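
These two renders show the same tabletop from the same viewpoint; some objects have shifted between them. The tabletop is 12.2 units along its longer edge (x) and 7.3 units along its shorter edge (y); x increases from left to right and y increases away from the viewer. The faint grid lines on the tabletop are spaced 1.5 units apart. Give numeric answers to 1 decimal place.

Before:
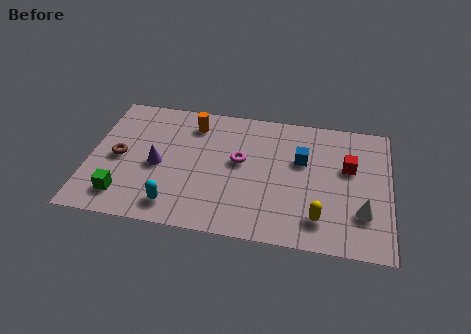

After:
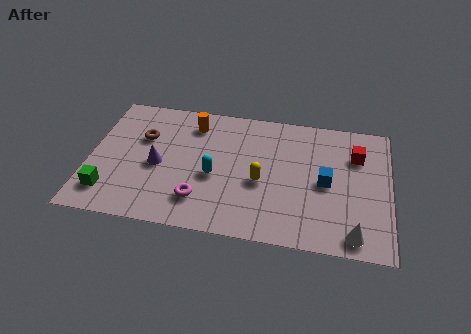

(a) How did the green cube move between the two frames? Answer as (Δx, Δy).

(-0.6, 0.1)

From the two frames, the green cube sits at roughly (1.5, 1.4) before and (0.9, 1.5) after.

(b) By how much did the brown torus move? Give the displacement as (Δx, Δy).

(0.9, 1.3)

The brown torus started near (1.2, 3.5) and ended near (2.1, 4.8).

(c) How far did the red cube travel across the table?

0.8

From (10.5, 4.5) to (10.8, 5.2), the red cube covered √(0.3² + 0.7²) ≈ 0.8 units.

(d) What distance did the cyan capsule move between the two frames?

2.4

The cyan capsule moved from about (3.6, 1.2) to (5.1, 3.1), a distance of √(1.5² + 1.9²) ≈ 2.4.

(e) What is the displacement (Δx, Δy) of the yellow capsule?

(-2.4, 1.6)

The yellow capsule was at about (9.4, 1.5) and moved to about (7.0, 3.1).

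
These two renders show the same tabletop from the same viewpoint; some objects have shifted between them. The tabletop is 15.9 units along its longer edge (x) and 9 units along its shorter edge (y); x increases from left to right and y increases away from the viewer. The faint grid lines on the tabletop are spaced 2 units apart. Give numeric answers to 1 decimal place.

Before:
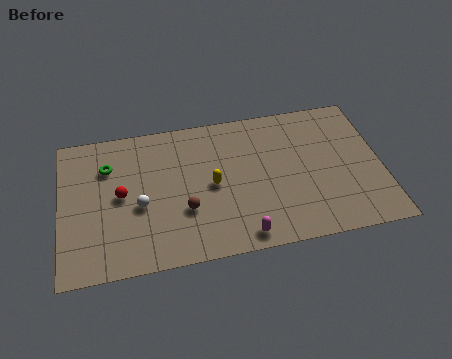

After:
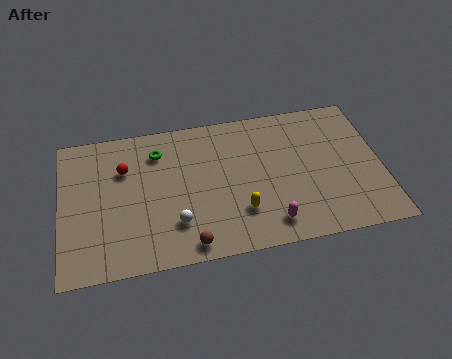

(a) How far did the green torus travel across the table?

2.5

The green torus was near (2.4, 6.5) before and (4.9, 7.0) after, so it travelled √(2.5² + 0.5²) ≈ 2.5 units.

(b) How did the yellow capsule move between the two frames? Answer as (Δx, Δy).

(1.3, -1.9)

The yellow capsule started near (7.5, 4.4) and ended near (8.8, 2.5).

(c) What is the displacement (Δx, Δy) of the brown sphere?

(0.1, -2.1)

The brown sphere started near (6.1, 3.1) and ended near (6.2, 1.0).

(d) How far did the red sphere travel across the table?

1.6

The red sphere was near (3.0, 4.6) before and (3.2, 6.2) after, so it travelled √(0.2² + 1.6²) ≈ 1.6 units.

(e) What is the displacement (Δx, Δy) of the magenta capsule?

(1.4, 0.5)

The magenta capsule started near (8.8, 1.0) and ended near (10.2, 1.5).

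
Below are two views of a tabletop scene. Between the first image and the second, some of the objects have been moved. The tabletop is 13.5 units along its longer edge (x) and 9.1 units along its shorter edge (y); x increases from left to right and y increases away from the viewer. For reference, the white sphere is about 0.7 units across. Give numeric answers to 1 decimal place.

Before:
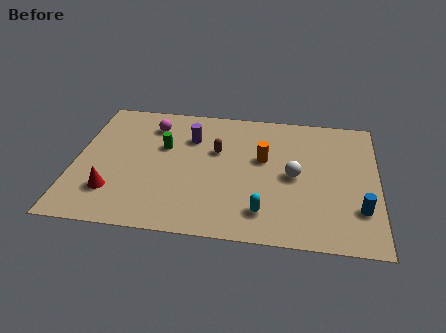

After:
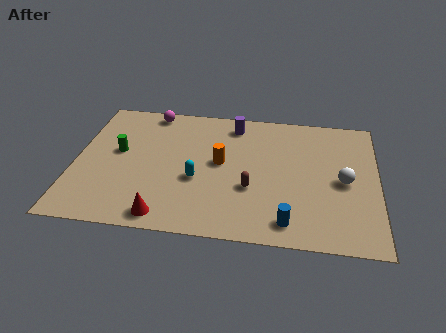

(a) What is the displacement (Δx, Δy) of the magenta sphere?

(-0.1, 1.0)

From the two frames, the magenta sphere sits at roughly (3.3, 7.2) before and (3.2, 8.2) after.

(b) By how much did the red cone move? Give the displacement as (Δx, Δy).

(2.4, -1.3)

The red cone started near (1.8, 2.3) and ended near (4.2, 1.0).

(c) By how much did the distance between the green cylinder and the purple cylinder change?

+4.3

They were about 1.4 units apart before and 5.7 after — 4.3 units further apart.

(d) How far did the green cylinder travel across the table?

2.1

The green cylinder moved from about (3.9, 5.7) to (1.9, 5.1), a distance of √(2.0² + 0.6²) ≈ 2.1.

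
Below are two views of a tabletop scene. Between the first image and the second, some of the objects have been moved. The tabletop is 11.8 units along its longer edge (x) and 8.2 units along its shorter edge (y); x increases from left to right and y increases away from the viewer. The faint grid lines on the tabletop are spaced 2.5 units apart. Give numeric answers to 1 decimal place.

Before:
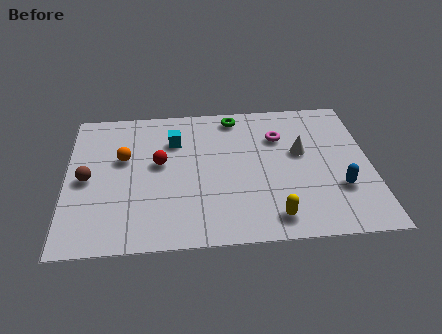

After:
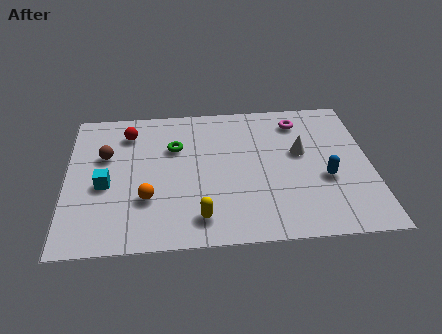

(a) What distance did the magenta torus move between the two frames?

1.2

The magenta torus moved from about (8.3, 5.8) to (9.1, 6.7), a distance of √(0.8² + 0.9²) ≈ 1.2.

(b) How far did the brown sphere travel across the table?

1.5

The brown sphere moved from about (0.8, 3.9) to (1.5, 5.2), a distance of √(0.7² + 1.3²) ≈ 1.5.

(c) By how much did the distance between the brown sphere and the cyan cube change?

-2.2

The distance was about 3.9 in the first image and 1.7 in the second, so they moved 2.2 units closer together.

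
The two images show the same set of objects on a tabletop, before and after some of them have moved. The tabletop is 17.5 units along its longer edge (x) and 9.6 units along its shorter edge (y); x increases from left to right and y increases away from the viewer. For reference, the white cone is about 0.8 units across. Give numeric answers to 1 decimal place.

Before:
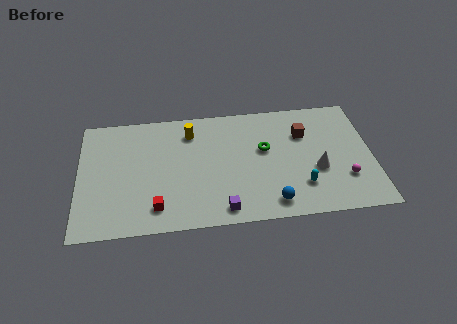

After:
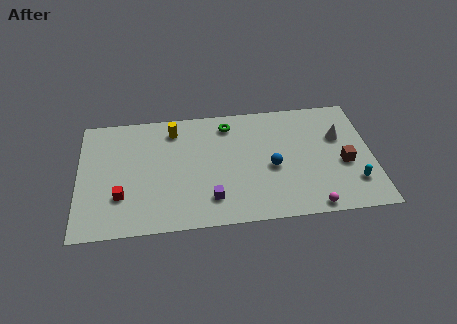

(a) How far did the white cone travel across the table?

2.9

The white cone was near (14.2, 3.7) before and (15.6, 6.2) after, so it travelled √(1.4² + 2.5²) ≈ 2.9 units.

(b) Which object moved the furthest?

the brown cube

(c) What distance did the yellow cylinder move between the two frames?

1.0

From (6.7, 7.6) to (5.7, 7.9), the yellow cylinder covered √(1.0² + 0.3²) ≈ 1.0 units.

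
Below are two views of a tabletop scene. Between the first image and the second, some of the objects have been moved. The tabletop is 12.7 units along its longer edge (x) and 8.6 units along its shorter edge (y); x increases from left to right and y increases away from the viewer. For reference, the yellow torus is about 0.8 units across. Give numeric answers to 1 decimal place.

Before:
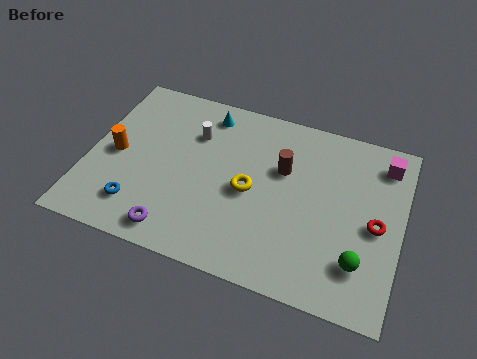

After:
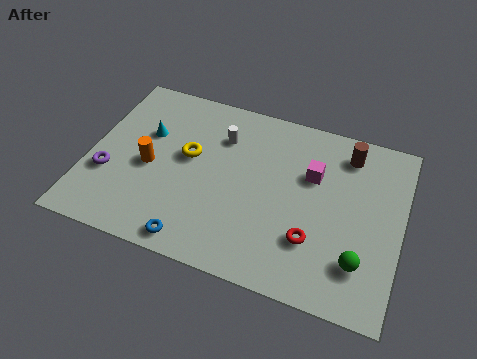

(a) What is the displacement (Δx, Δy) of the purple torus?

(-3.0, 1.9)

The purple torus started near (3.9, 1.1) and ended near (0.9, 3.0).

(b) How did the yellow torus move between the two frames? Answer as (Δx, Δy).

(-2.6, 0.9)

The yellow torus started near (6.6, 4.0) and ended near (4.0, 4.9).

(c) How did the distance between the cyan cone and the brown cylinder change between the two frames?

+4.5

They were about 3.8 units apart before and 8.3 after — 4.5 units further apart.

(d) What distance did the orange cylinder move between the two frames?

1.4

From (1.1, 4.1) to (2.5, 3.9), the orange cylinder covered √(1.4² + 0.2²) ≈ 1.4 units.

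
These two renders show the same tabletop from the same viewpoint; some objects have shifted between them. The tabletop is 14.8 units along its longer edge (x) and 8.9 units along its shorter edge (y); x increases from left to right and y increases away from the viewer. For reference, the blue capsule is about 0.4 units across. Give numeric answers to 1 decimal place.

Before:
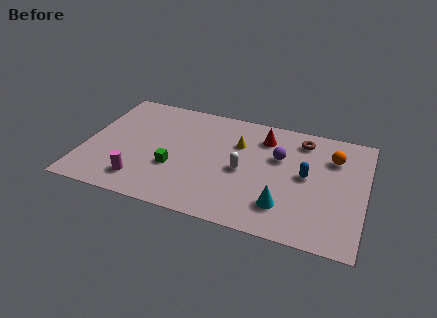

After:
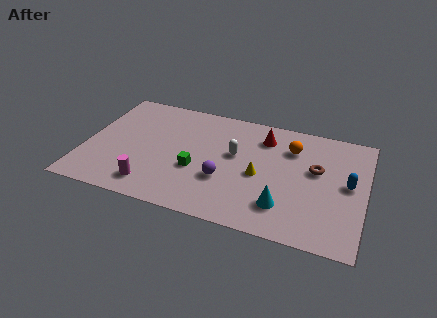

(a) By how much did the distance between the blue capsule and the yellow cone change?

+0.7

They were about 4.0 units apart before and 4.7 after — 0.7 units further apart.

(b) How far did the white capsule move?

1.2

From (8.4, 4.1) to (7.9, 5.2), the white capsule covered √(0.5² + 1.1²) ≈ 1.2 units.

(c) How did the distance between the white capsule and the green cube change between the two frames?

-1.1

Before: roughly 3.7 units apart; after: 2.6. That's 1.1 units closer together.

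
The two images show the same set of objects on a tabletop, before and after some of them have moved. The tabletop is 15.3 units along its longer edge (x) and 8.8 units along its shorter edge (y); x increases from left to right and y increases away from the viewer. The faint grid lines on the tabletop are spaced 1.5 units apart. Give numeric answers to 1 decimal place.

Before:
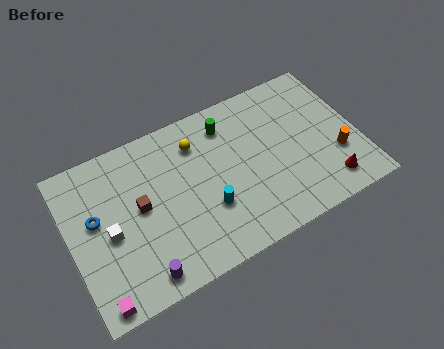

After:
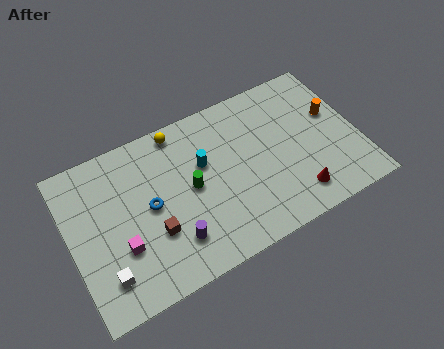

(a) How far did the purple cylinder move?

2.1

The purple cylinder moved from about (3.3, 1.1) to (5.1, 2.1), a distance of √(1.8² + 1.0²) ≈ 2.1.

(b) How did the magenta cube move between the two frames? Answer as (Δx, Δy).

(1.5, 2.2)

The magenta cube was at about (1.0, 0.8) and moved to about (2.5, 3.0).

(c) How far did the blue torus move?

2.9

The blue torus was near (1.4, 5.1) before and (4.2, 4.5) after, so it travelled √(2.8² + 0.6²) ≈ 2.9 units.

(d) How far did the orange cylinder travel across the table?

2.4

From (14.0, 2.9) to (14.2, 5.3), the orange cylinder covered √(0.2² + 2.4²) ≈ 2.4 units.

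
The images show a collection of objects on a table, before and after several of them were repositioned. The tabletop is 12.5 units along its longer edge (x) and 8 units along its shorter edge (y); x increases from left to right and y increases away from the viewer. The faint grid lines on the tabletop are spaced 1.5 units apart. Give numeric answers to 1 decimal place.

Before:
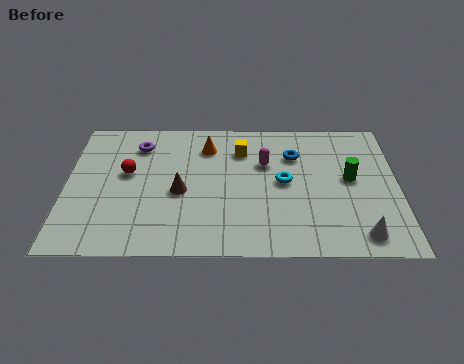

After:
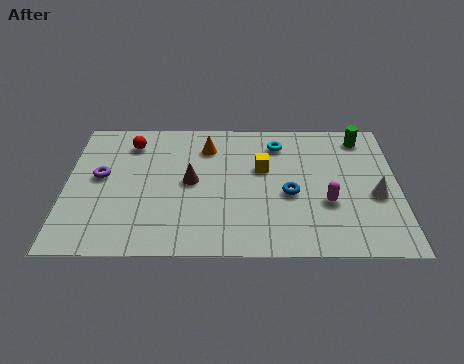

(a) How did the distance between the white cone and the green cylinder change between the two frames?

+0.3

The distance was about 3.2 in the first image and 3.5 in the second, so they moved 0.3 units further apart.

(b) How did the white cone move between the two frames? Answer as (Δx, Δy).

(0.6, 2.2)

From the two frames, the white cone sits at roughly (11.0, 1.1) before and (11.6, 3.3) after.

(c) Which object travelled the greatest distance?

the magenta capsule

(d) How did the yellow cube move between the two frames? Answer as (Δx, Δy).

(0.8, -1.1)

The yellow cube was at about (6.6, 6.0) and moved to about (7.4, 4.9).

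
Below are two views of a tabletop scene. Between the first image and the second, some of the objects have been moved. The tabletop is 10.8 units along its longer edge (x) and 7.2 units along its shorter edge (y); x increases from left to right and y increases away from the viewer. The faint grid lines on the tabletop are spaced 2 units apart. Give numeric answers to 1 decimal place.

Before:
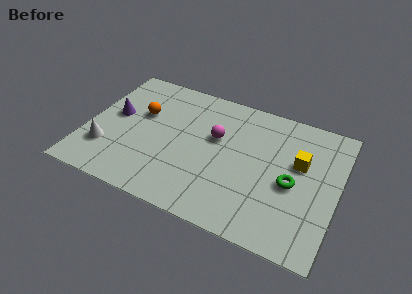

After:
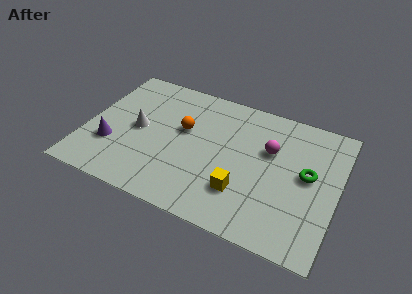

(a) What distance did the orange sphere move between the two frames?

1.9

The orange sphere was near (2.2, 4.5) before and (4.1, 4.3) after, so it travelled √(1.9² + 0.2²) ≈ 1.9 units.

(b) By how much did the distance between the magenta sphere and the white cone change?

+0.6

Before: roughly 5.1 units apart; after: 5.7. That's 0.6 units further apart.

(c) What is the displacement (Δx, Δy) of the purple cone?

(0.1, -1.7)

The purple cone started near (1.1, 4.0) and ended near (1.2, 2.3).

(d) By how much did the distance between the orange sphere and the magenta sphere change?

+0.4

They were about 3.3 units apart before and 3.7 after — 0.4 units further apart.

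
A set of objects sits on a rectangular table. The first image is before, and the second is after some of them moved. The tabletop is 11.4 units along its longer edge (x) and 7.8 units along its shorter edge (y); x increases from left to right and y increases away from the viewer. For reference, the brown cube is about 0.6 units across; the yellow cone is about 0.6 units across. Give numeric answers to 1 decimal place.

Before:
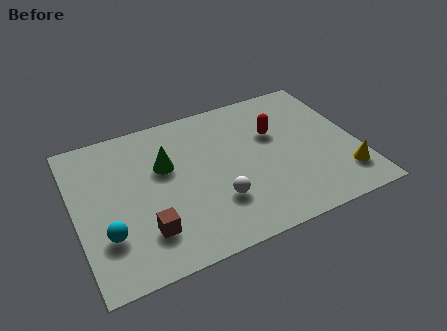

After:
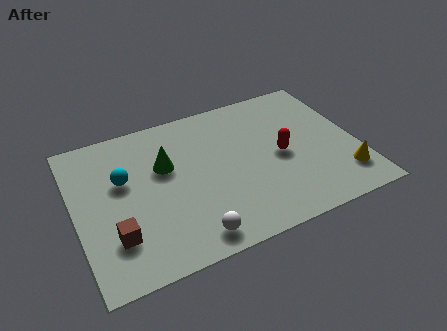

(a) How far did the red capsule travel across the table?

1.3

From (8.2, 5.0) to (8.3, 3.7), the red capsule covered √(0.1² + 1.3²) ≈ 1.3 units.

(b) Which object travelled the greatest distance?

the cyan sphere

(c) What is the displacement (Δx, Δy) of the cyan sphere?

(0.9, 2.5)

From the two frames, the cyan sphere sits at roughly (1.1, 2.3) before and (2.0, 4.8) after.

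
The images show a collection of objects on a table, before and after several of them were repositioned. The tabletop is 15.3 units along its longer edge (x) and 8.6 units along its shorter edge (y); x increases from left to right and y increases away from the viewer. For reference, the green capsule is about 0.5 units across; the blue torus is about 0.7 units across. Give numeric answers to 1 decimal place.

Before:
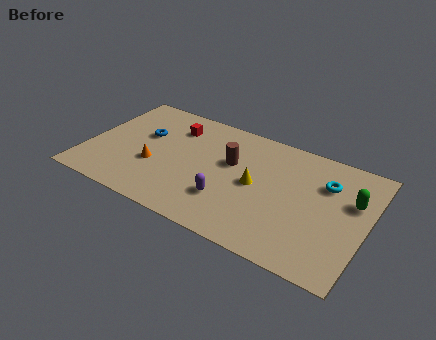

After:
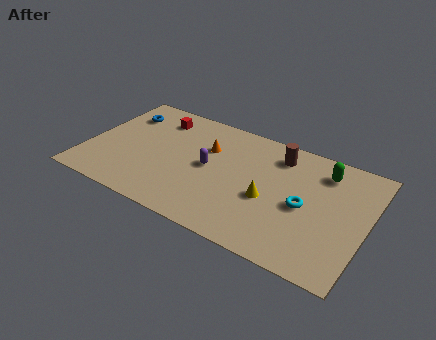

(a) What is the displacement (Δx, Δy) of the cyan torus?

(-0.9, -2.1)

The cyan torus started near (12.9, 6.1) and ended near (12.0, 4.0).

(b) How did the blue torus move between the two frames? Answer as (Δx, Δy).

(-1.4, 1.2)

The blue torus started near (2.9, 5.3) and ended near (1.5, 6.5).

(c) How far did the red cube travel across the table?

1.0

From (4.4, 6.6) to (3.4, 6.9), the red cube covered √(1.0² + 0.3²) ≈ 1.0 units.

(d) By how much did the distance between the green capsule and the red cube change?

-0.8

Before: roughly 10.1 units apart; after: 9.3. That's 0.8 units closer together.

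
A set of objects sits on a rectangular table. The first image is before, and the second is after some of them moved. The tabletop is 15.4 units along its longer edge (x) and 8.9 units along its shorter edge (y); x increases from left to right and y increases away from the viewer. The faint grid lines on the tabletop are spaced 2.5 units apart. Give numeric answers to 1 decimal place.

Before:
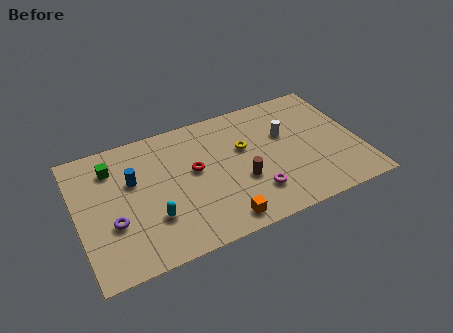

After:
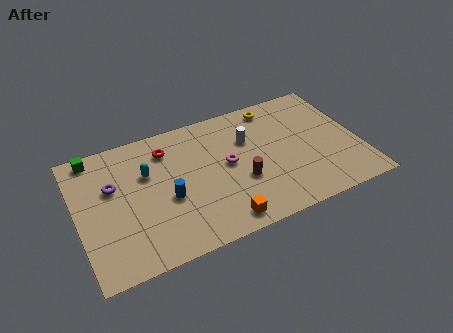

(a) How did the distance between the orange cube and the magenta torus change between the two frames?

+1.4

The distance was about 2.3 in the first image and 3.7 in the second, so they moved 1.4 units further apart.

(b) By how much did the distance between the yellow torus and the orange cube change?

+2.9

They were about 4.8 units apart before and 7.7 after — 2.9 units further apart.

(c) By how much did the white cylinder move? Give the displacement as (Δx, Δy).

(-2.0, 0.4)

The white cylinder was at about (11.5, 5.6) and moved to about (9.5, 6.0).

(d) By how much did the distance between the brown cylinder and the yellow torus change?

+2.9

They were about 2.2 units apart before and 5.1 after — 2.9 units further apart.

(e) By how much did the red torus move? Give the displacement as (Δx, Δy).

(-1.3, 2.0)

From the two frames, the red torus sits at roughly (6.4, 5.0) before and (5.1, 7.0) after.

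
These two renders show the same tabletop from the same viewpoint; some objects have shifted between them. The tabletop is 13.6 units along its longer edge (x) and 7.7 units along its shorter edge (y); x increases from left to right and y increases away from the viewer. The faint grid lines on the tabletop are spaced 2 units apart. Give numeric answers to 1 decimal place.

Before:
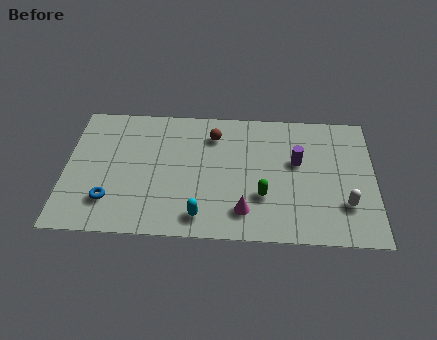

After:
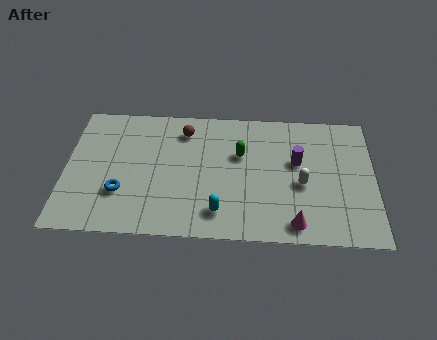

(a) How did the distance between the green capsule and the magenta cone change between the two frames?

+3.4

Before: roughly 1.2 units apart; after: 4.6. That's 3.4 units further apart.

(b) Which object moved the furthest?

the green capsule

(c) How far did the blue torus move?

0.7

From (2.0, 1.9) to (2.5, 2.4), the blue torus covered √(0.5² + 0.5²) ≈ 0.7 units.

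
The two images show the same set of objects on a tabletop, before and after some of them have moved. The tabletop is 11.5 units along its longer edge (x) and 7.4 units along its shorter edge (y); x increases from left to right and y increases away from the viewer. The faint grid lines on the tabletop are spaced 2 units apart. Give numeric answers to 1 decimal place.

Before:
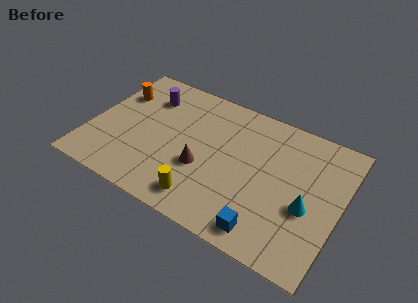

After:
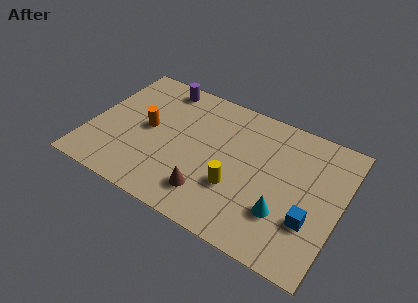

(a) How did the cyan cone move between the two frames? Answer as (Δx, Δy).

(-1.0, -0.8)

The cyan cone was at about (10.1, 3.0) and moved to about (9.1, 2.2).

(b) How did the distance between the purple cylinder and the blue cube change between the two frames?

+0.8

The distance was about 7.7 in the first image and 8.5 in the second, so they moved 0.8 units further apart.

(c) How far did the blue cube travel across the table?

2.3

From (8.5, 1.0) to (10.3, 2.4), the blue cube covered √(1.8² + 1.4²) ≈ 2.3 units.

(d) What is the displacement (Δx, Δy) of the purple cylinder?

(0.5, 0.9)

From the two frames, the purple cylinder sits at roughly (2.3, 5.6) before and (2.8, 6.5) after.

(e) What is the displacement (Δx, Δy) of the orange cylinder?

(1.7, -1.4)

The orange cylinder was at about (0.9, 5.2) and moved to about (2.6, 3.8).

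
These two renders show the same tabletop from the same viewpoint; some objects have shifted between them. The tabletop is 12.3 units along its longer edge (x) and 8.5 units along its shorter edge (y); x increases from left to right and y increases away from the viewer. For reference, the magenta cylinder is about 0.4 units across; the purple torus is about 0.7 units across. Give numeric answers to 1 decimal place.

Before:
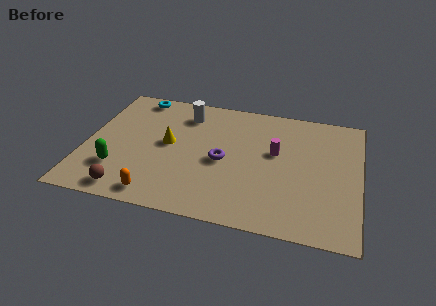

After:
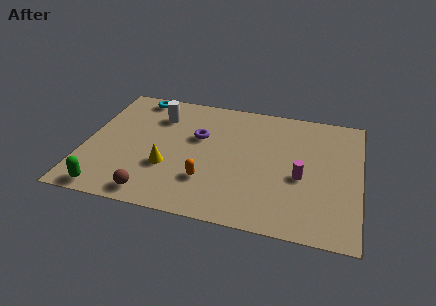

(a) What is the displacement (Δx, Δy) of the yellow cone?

(0.1, -1.6)

The yellow cone started near (3.7, 4.5) and ended near (3.8, 2.9).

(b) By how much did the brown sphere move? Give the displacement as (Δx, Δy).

(1.1, 0.0)

From the two frames, the brown sphere sits at roughly (2.2, 1.0) before and (3.3, 1.0) after.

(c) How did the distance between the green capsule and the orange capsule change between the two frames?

+2.3

They were about 2.3 units apart before and 4.6 after — 2.3 units further apart.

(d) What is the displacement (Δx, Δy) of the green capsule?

(-0.3, -1.5)

The green capsule started near (1.6, 2.3) and ended near (1.3, 0.8).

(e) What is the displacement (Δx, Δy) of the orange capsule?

(2.1, 1.4)

The orange capsule started near (3.5, 1.0) and ended near (5.6, 2.4).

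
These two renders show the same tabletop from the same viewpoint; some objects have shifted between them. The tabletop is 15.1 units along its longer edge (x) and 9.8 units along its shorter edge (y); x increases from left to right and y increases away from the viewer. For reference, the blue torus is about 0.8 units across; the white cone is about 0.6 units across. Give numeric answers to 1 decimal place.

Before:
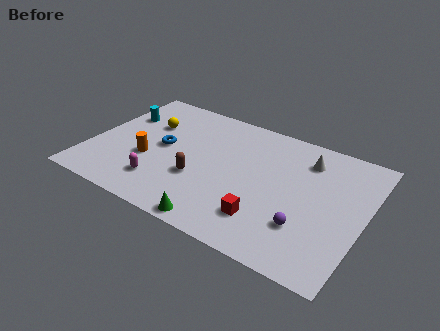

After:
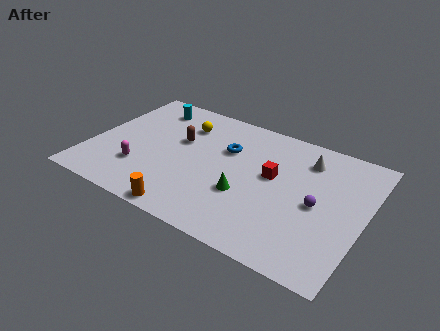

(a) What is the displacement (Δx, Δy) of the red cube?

(-0.1, 3.3)

The red cube was at about (10.1, 2.3) and moved to about (10.0, 5.6).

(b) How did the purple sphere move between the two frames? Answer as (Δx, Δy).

(0.4, 1.8)

The purple sphere started near (12.2, 2.8) and ended near (12.6, 4.6).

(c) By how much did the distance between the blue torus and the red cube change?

-4.0

The distance was about 6.8 in the first image and 2.8 in the second, so they moved 4.0 units closer together.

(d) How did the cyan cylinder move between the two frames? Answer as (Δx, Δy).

(1.4, 1.4)

From the two frames, the cyan cylinder sits at roughly (1.2, 6.7) before and (2.6, 8.1) after.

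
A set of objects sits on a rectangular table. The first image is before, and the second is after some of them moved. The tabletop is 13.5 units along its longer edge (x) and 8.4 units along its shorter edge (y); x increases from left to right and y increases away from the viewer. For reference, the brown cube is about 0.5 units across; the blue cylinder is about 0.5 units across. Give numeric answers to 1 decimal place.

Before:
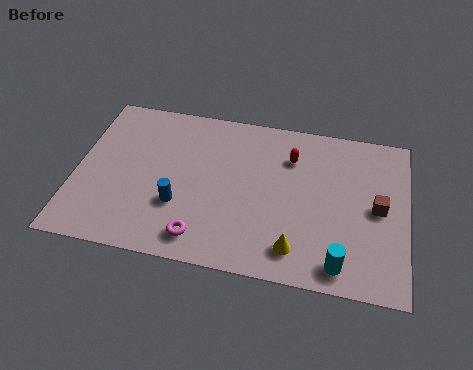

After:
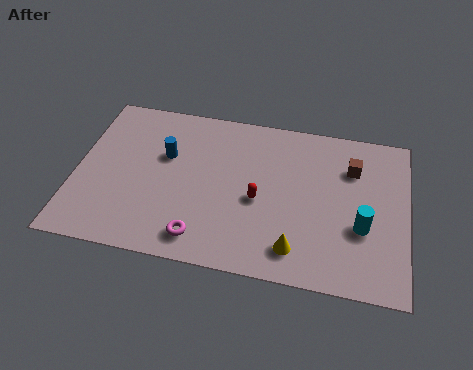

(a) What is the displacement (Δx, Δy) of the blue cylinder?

(-0.7, 2.5)

The blue cylinder was at about (4.3, 2.8) and moved to about (3.6, 5.3).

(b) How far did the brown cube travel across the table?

2.2

From (12.3, 4.2) to (11.2, 6.1), the brown cube covered √(1.1² + 1.9²) ≈ 2.2 units.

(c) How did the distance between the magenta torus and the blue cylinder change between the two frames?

+2.5

Before: roughly 1.8 units apart; after: 4.3. That's 2.5 units further apart.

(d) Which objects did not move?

the magenta torus and the yellow cone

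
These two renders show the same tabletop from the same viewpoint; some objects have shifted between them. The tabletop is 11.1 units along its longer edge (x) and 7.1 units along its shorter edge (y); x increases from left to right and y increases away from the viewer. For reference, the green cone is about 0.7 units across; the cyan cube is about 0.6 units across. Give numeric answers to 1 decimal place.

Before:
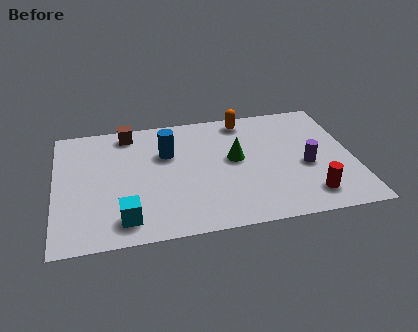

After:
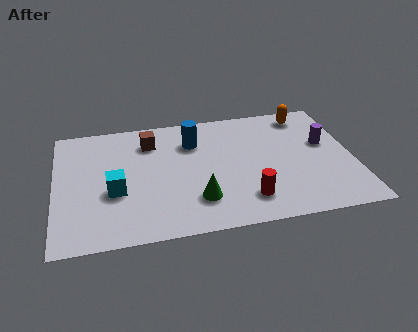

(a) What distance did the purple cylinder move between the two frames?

1.4

The purple cylinder was near (9.3, 3.0) before and (10.1, 4.2) after, so it travelled √(0.8² + 1.2²) ≈ 1.4 units.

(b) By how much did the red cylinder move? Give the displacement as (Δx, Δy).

(-2.3, 0.2)

The red cylinder started near (9.3, 1.3) and ended near (7.0, 1.5).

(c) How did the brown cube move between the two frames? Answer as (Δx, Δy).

(0.8, -0.7)

From the two frames, the brown cube sits at roughly (2.8, 6.2) before and (3.6, 5.5) after.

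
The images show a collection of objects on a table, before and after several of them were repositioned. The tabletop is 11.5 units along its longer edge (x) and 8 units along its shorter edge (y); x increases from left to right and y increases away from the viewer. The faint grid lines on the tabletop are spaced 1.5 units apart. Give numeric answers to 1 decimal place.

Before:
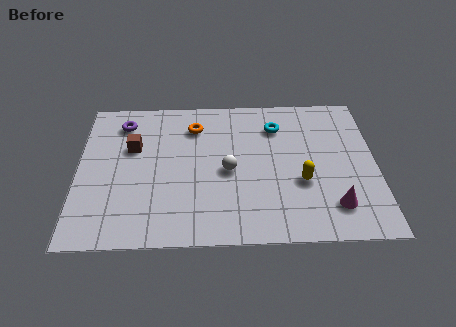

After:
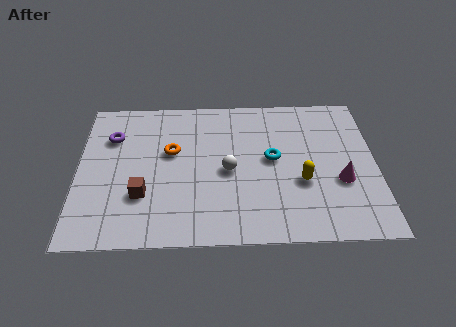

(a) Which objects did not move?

the yellow capsule and the white sphere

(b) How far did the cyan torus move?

1.8

From (7.7, 6.1) to (7.5, 4.3), the cyan torus covered √(0.2² + 1.8²) ≈ 1.8 units.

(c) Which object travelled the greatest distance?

the brown cube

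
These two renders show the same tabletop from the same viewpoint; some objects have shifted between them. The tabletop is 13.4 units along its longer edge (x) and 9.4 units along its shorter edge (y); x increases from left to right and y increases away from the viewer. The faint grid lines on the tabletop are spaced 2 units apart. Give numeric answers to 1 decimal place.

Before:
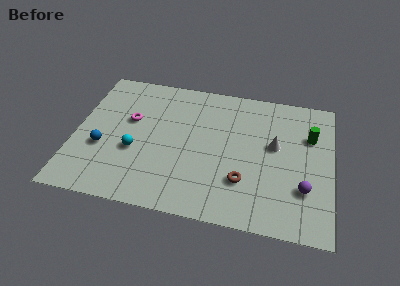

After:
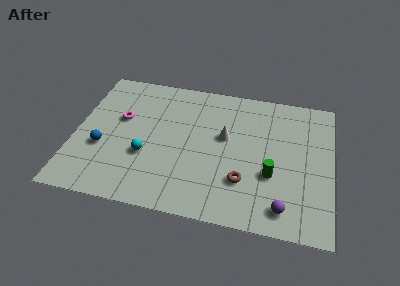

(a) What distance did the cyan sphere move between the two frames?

0.6

The cyan sphere moved from about (3.2, 3.6) to (3.8, 3.4), a distance of √(0.6² + 0.2²) ≈ 0.6.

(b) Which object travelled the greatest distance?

the green cylinder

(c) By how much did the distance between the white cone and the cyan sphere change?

-2.9

They were about 7.4 units apart before and 4.5 after — 2.9 units closer together.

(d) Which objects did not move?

the blue sphere and the brown torus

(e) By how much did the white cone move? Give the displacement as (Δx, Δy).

(-2.6, 0.1)

From the two frames, the white cone sits at roughly (10.4, 5.4) before and (7.8, 5.5) after.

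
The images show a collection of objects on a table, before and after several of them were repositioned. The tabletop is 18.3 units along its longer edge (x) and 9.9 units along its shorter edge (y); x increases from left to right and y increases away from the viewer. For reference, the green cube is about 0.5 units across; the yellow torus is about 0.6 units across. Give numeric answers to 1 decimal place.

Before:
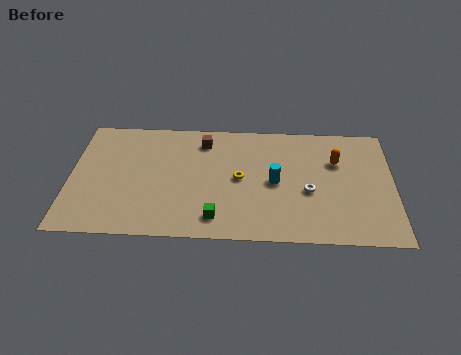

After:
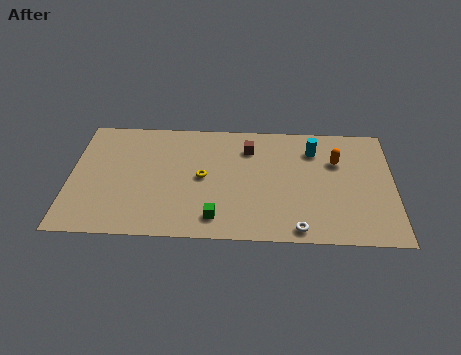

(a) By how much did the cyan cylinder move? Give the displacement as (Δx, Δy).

(2.2, 2.8)

The cyan cylinder started near (11.6, 4.8) and ended near (13.8, 7.6).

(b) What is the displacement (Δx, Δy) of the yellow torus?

(-2.1, 0.0)

The yellow torus started near (9.6, 5.0) and ended near (7.5, 5.0).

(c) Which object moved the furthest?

the cyan cylinder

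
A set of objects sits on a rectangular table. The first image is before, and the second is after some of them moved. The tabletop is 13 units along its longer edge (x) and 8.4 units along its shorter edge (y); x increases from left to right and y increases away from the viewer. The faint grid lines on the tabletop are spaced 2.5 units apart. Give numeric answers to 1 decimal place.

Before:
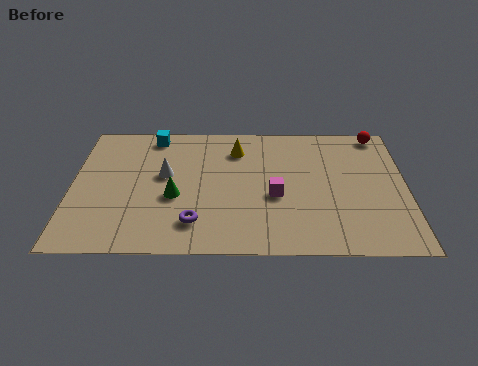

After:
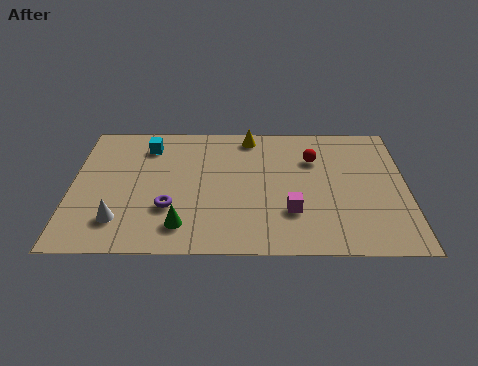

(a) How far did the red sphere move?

3.1

The red sphere moved from about (12.0, 7.6) to (9.4, 5.9), a distance of √(2.6² + 1.7²) ≈ 3.1.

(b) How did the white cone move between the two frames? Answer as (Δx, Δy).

(-1.7, -2.9)

The white cone started near (3.6, 4.8) and ended near (1.9, 1.9).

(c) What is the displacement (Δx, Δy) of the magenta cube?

(0.6, -1.0)

The magenta cube was at about (7.9, 3.5) and moved to about (8.5, 2.5).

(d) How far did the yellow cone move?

1.0

The yellow cone moved from about (6.4, 6.5) to (6.9, 7.4), a distance of √(0.5² + 0.9²) ≈ 1.0.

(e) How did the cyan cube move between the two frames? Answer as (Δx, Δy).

(-0.2, -0.7)

The cyan cube started near (3.1, 7.4) and ended near (2.9, 6.7).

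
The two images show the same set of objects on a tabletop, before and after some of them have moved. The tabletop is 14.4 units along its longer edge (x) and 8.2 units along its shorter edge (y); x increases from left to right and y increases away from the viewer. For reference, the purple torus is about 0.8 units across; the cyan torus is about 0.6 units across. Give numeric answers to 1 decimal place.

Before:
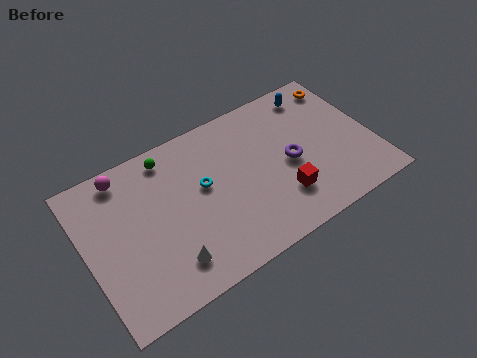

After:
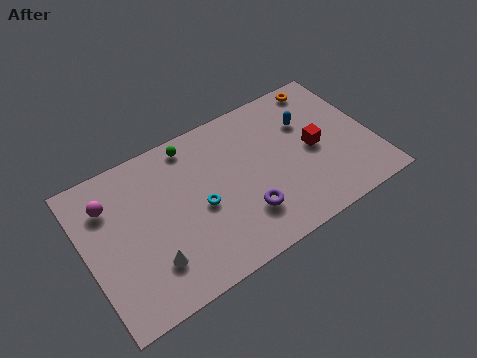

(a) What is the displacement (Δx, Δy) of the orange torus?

(-0.9, 0.4)

The orange torus was at about (13.5, 6.9) and moved to about (12.6, 7.3).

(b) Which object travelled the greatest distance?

the purple torus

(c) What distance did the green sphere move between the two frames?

1.2

The green sphere was near (4.5, 7.1) before and (5.7, 7.2) after, so it travelled √(1.2² + 0.1²) ≈ 1.2 units.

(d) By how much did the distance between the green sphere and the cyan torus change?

+0.7

The distance was about 2.8 in the first image and 3.5 in the second, so they moved 0.7 units further apart.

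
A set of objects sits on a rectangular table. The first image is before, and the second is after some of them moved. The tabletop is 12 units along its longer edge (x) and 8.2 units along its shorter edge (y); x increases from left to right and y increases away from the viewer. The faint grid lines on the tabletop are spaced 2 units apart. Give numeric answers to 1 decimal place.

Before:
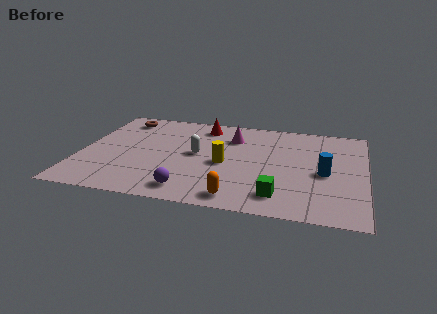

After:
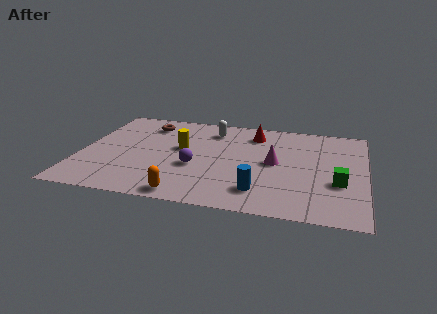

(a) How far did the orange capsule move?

2.1

From (6.8, 1.0) to (4.7, 0.8), the orange capsule covered √(2.1² + 0.2²) ≈ 2.1 units.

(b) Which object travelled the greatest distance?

the blue cylinder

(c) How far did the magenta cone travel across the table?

2.7

The magenta cone was near (6.3, 6.1) before and (8.2, 4.2) after, so it travelled √(1.9² + 1.9²) ≈ 2.7 units.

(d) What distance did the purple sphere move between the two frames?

2.0

The purple sphere moved from about (4.8, 1.2) to (4.9, 3.2), a distance of √(0.1² + 2.0²) ≈ 2.0.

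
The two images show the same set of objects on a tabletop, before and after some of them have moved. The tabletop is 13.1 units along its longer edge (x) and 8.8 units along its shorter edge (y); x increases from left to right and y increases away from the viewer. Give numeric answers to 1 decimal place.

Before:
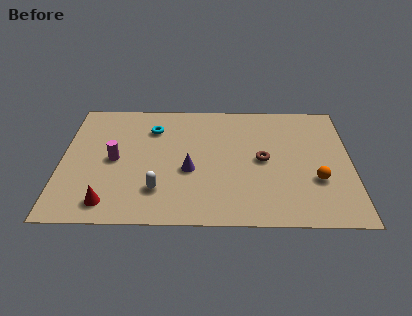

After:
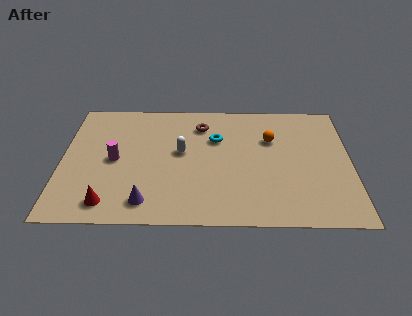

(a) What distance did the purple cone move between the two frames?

2.9

From (5.8, 3.6) to (3.9, 1.4), the purple cone covered √(1.9² + 2.2²) ≈ 2.9 units.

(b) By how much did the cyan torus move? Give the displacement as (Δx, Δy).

(2.9, -0.7)

The cyan torus started near (4.1, 6.6) and ended near (7.0, 5.9).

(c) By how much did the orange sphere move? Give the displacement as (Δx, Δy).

(-2.0, 2.9)

The orange sphere started near (11.5, 3.0) and ended near (9.5, 5.9).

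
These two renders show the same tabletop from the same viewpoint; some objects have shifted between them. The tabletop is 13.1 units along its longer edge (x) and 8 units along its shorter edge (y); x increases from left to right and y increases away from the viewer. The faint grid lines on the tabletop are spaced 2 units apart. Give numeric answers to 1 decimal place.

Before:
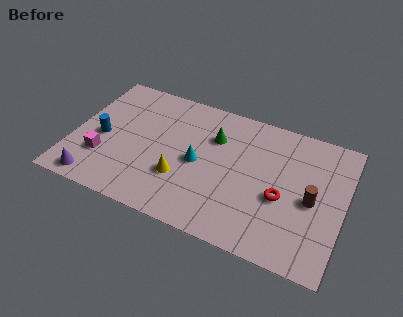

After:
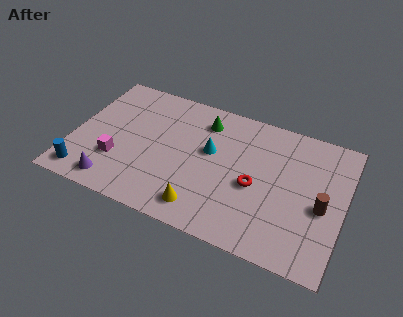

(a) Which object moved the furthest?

the blue cylinder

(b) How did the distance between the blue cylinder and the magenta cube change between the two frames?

+0.8

They were about 1.2 units apart before and 2.0 after — 0.8 units further apart.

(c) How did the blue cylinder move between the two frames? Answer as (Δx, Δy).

(-0.5, -2.5)

The blue cylinder was at about (1.4, 3.6) and moved to about (0.9, 1.1).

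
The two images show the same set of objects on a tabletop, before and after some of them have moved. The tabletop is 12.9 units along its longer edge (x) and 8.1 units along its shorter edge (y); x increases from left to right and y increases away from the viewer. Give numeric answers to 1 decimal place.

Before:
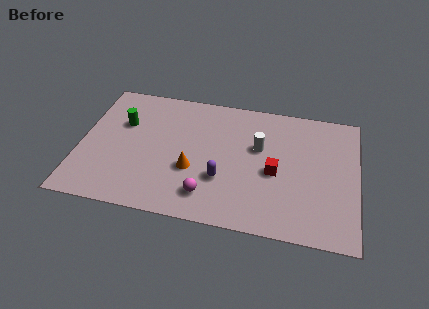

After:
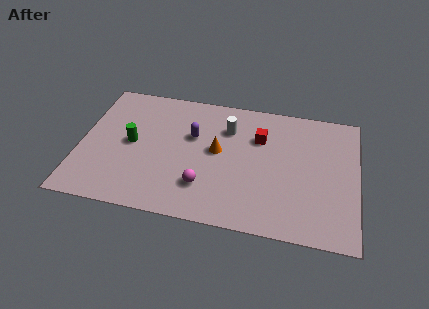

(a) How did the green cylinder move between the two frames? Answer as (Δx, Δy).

(0.5, -1.2)

The green cylinder started near (1.9, 5.3) and ended near (2.4, 4.1).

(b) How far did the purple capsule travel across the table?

2.8

The purple capsule was near (6.7, 2.7) before and (5.2, 5.1) after, so it travelled √(1.5² + 2.4²) ≈ 2.8 units.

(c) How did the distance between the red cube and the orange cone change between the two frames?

-1.6

The distance was about 3.8 in the first image and 2.2 in the second, so they moved 1.6 units closer together.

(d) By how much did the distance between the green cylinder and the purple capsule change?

-2.5

They were about 5.5 units apart before and 3.0 after — 2.5 units closer together.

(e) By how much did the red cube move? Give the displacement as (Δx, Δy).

(-0.8, 2.0)

The red cube was at about (9.1, 3.6) and moved to about (8.3, 5.6).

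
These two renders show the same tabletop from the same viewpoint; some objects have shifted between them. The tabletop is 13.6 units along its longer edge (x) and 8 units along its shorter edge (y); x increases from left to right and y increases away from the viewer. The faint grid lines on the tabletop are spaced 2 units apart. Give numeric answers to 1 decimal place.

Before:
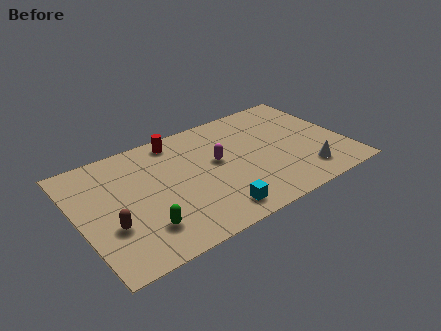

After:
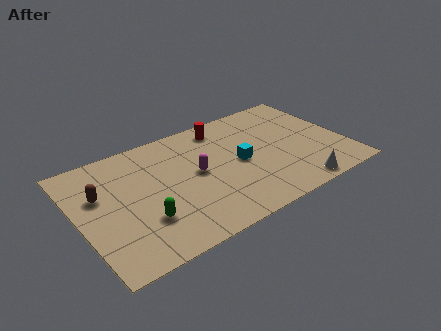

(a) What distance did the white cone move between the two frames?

1.0

From (11.2, 1.6) to (10.6, 0.8), the white cone covered √(0.6² + 0.8²) ≈ 1.0 units.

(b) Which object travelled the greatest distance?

the cyan cube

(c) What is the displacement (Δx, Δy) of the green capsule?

(0.1, 0.5)

The green capsule started near (2.9, 1.9) and ended near (3.0, 2.4).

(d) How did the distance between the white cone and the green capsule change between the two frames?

-0.5

They were about 8.3 units apart before and 7.8 after — 0.5 units closer together.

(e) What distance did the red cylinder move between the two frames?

2.4

The red cylinder was near (5.4, 7.0) before and (7.8, 6.8) after, so it travelled √(2.4² + 0.2²) ≈ 2.4 units.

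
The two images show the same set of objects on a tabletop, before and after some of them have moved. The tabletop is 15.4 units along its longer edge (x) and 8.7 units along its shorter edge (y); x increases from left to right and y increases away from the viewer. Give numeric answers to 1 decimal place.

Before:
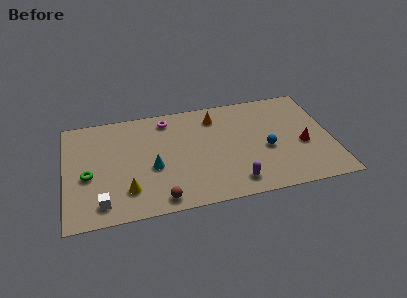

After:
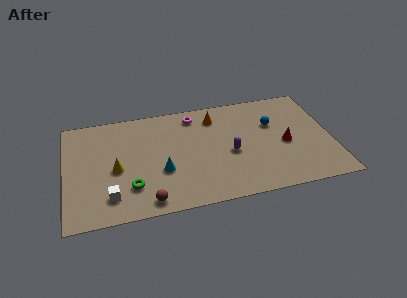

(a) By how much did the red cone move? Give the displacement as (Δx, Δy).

(-1.0, 0.3)

The red cone was at about (13.7, 3.6) and moved to about (12.7, 3.9).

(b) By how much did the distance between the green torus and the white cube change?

-1.1

Before: roughly 2.4 units apart; after: 1.3. That's 1.1 units closer together.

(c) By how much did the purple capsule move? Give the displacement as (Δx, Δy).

(-0.1, 2.4)

The purple capsule was at about (9.6, 1.4) and moved to about (9.5, 3.8).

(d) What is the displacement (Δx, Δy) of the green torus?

(2.4, -1.4)

The green torus was at about (1.3, 3.7) and moved to about (3.7, 2.3).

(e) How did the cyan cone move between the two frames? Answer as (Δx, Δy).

(0.5, -0.4)

The cyan cone was at about (5.0, 3.6) and moved to about (5.5, 3.2).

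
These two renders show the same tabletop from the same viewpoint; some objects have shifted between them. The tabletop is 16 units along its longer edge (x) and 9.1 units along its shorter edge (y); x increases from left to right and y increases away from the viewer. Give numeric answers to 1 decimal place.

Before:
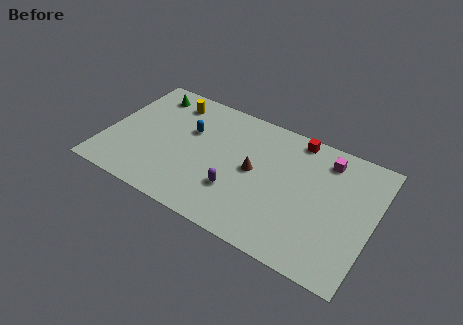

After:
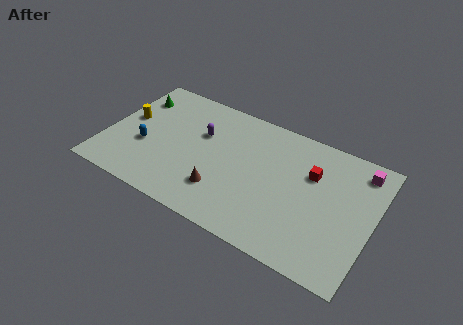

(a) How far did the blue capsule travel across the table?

3.3

The blue capsule moved from about (4.8, 5.8) to (2.4, 3.5), a distance of √(2.4² + 2.3²) ≈ 3.3.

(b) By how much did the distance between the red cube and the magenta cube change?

+1.1

The distance was about 2.0 in the first image and 3.1 in the second, so they moved 1.1 units further apart.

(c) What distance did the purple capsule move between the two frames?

4.0

From (8.1, 2.8) to (5.5, 5.9), the purple capsule covered √(2.6² + 3.1²) ≈ 4.0 units.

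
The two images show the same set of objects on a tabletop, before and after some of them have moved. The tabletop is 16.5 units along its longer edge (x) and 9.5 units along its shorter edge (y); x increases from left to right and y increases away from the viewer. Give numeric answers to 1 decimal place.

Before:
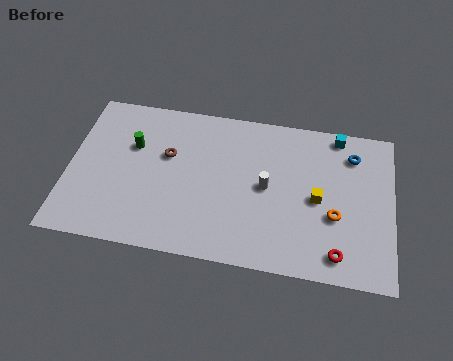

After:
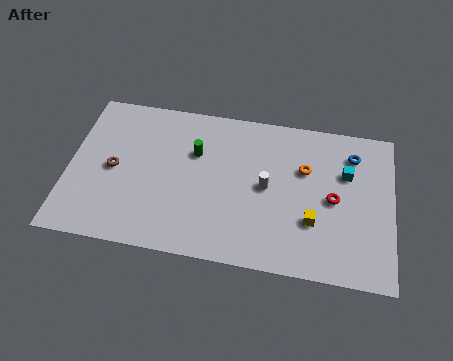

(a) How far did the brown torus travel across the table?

3.0

The brown torus moved from about (5.0, 5.9) to (2.3, 4.6), a distance of √(2.7² + 1.3²) ≈ 3.0.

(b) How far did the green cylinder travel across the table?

3.2

From (3.2, 6.2) to (6.4, 6.3), the green cylinder covered √(3.2² + 0.1²) ≈ 3.2 units.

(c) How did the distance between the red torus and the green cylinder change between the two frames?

-4.3

The distance was about 11.6 in the first image and 7.3 in the second, so they moved 4.3 units closer together.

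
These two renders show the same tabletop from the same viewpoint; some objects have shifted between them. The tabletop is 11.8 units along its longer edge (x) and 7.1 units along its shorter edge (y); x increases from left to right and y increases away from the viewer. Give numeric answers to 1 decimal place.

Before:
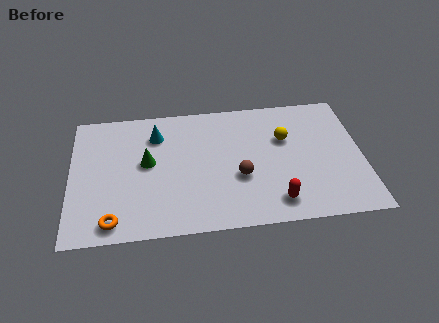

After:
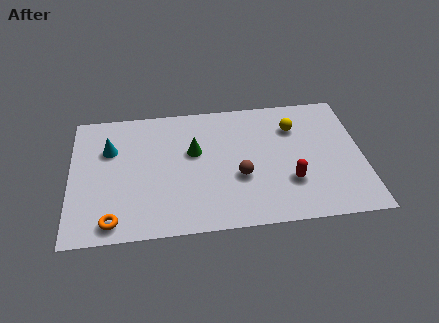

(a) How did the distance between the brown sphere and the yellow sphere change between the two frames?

+0.7

They were about 2.7 units apart before and 3.4 after — 0.7 units further apart.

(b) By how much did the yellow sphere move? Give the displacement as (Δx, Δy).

(0.4, 0.6)

The yellow sphere started near (8.7, 4.6) and ended near (9.1, 5.2).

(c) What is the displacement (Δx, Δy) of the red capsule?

(0.6, 1.0)

From the two frames, the red capsule sits at roughly (8.2, 1.2) before and (8.8, 2.2) after.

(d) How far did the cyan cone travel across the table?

2.0

The cyan cone moved from about (3.5, 5.4) to (1.6, 4.8), a distance of √(1.9² + 0.6²) ≈ 2.0.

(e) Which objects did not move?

the orange torus and the brown sphere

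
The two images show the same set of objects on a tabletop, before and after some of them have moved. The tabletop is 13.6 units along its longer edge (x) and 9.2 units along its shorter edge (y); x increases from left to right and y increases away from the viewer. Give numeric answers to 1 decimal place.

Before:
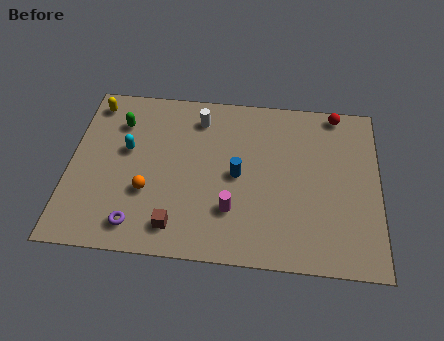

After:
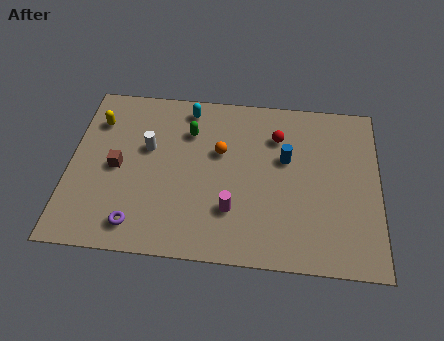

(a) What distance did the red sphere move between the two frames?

3.1

The red sphere was near (11.7, 8.4) before and (9.1, 6.8) after, so it travelled √(2.6² + 1.6²) ≈ 3.1 units.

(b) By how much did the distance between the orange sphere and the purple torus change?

+3.7

They were about 1.8 units apart before and 5.5 after — 3.7 units further apart.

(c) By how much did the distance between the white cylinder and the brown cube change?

-4.3

The distance was about 6.1 in the first image and 1.8 in the second, so they moved 4.3 units closer together.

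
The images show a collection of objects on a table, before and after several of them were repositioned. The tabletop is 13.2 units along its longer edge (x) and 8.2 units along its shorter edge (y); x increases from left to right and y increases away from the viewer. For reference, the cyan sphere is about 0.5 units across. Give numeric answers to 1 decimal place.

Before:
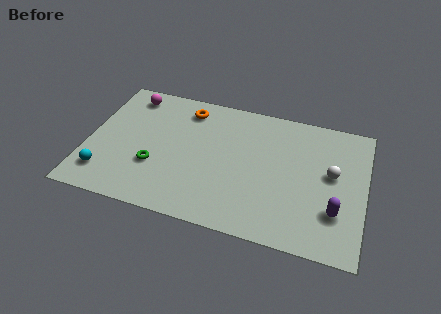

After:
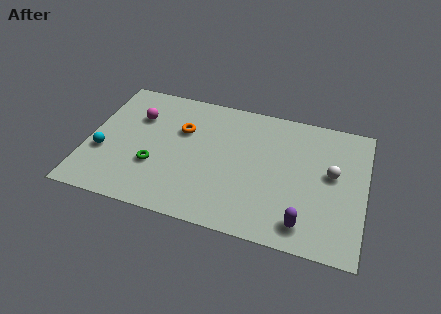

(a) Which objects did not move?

the white sphere and the green torus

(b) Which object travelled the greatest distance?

the purple capsule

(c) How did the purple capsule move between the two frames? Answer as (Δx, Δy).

(-1.4, -1.1)

The purple capsule started near (11.9, 2.4) and ended near (10.5, 1.3).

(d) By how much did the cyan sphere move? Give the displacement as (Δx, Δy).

(-0.2, 1.3)

The cyan sphere was at about (1.0, 1.7) and moved to about (0.8, 3.0).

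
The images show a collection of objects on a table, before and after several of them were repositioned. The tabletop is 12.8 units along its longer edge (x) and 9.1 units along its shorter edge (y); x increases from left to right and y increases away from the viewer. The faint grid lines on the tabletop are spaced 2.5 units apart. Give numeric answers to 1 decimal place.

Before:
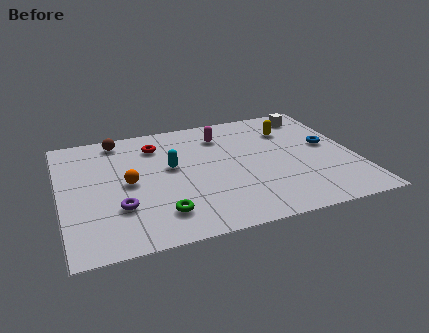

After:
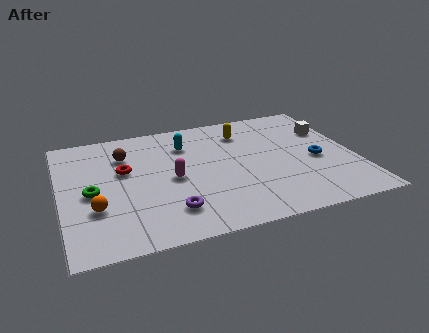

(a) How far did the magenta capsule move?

3.7

The magenta capsule moved from about (7.2, 7.1) to (4.8, 4.3), a distance of √(2.4² + 2.8²) ≈ 3.7.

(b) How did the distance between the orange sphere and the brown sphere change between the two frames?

+0.5

The distance was about 3.5 in the first image and 4.0 in the second, so they moved 0.5 units further apart.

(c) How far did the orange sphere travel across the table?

2.1

The orange sphere was near (2.9, 4.5) before and (1.4, 3.0) after, so it travelled √(1.5² + 1.5²) ≈ 2.1 units.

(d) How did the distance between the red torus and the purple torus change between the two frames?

-0.8

They were about 4.7 units apart before and 3.9 after — 0.8 units closer together.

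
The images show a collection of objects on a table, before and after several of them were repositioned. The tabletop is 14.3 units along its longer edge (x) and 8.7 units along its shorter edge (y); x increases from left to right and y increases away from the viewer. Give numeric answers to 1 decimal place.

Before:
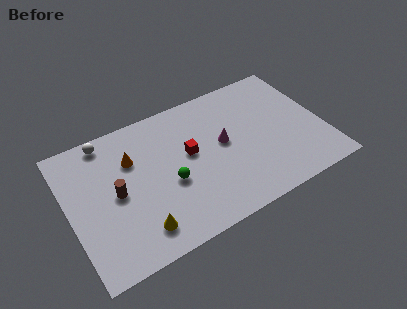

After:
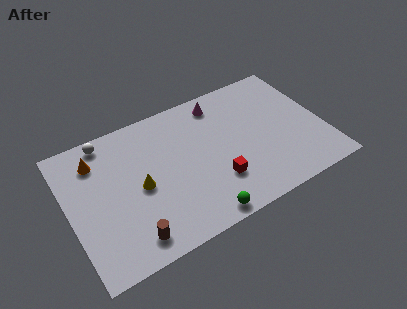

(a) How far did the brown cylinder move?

3.0

The brown cylinder was near (2.6, 4.3) before and (3.0, 1.3) after, so it travelled √(0.4² + 3.0²) ≈ 3.0 units.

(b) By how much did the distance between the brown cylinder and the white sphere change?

+3.0

Before: roughly 3.5 units apart; after: 6.5. That's 3.0 units further apart.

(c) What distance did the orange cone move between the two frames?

2.1

The orange cone moved from about (3.7, 6.0) to (1.8, 6.8), a distance of √(1.9² + 0.8²) ≈ 2.1.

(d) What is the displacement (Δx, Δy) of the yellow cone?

(0.4, 2.5)

From the two frames, the yellow cone sits at roughly (3.5, 1.6) before and (3.9, 4.1) after.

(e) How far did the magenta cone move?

2.7

From (8.7, 4.7) to (8.9, 7.4), the magenta cone covered √(0.2² + 2.7²) ≈ 2.7 units.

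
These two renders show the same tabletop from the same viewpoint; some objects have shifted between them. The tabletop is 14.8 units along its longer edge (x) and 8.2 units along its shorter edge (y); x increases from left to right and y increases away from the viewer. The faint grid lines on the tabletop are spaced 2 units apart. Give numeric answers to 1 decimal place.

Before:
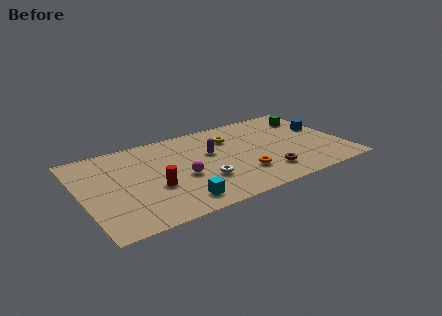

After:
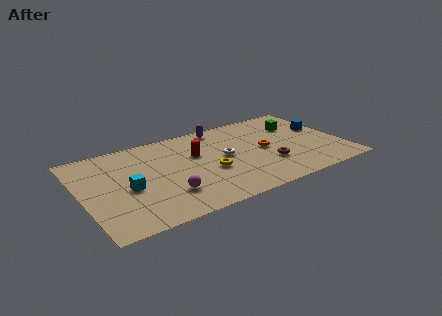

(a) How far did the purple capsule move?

2.5

The purple capsule was near (7.4, 5.0) before and (8.3, 7.3) after, so it travelled √(0.9² + 2.3²) ≈ 2.5 units.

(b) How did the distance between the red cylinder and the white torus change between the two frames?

-1.0

Before: roughly 2.7 units apart; after: 1.7. That's 1.0 units closer together.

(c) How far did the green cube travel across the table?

0.9

The green cube moved from about (13.4, 6.3) to (12.6, 5.8), a distance of √(0.8² + 0.5²) ≈ 0.9.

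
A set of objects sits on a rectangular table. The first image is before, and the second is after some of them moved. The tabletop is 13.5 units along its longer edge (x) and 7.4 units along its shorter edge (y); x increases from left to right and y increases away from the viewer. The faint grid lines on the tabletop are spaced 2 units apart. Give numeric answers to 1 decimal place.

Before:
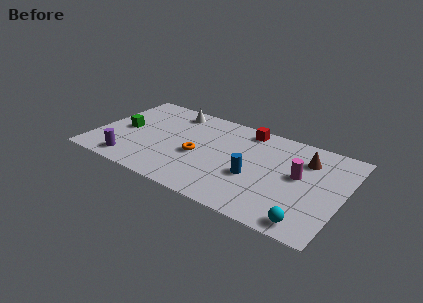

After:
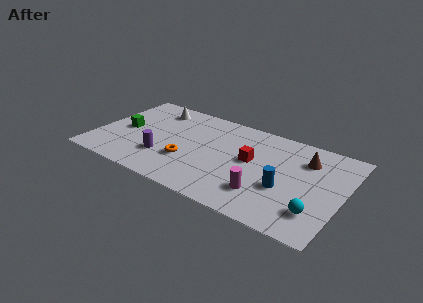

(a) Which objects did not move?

the brown cone and the green cube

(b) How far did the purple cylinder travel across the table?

1.9

The purple cylinder was near (2.3, 1.1) before and (3.9, 2.2) after, so it travelled √(1.6² + 1.1²) ≈ 1.9 units.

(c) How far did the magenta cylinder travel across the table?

2.7

From (11.1, 4.1) to (9.5, 1.9), the magenta cylinder covered √(1.6² + 2.2²) ≈ 2.7 units.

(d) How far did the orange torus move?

0.9

The orange torus moved from about (5.7, 3.2) to (5.2, 2.5), a distance of √(0.5² + 0.7²) ≈ 0.9.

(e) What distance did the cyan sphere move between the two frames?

0.9

The cyan sphere was near (12.0, 0.9) before and (12.3, 1.8) after, so it travelled √(0.3² + 0.9²) ≈ 0.9 units.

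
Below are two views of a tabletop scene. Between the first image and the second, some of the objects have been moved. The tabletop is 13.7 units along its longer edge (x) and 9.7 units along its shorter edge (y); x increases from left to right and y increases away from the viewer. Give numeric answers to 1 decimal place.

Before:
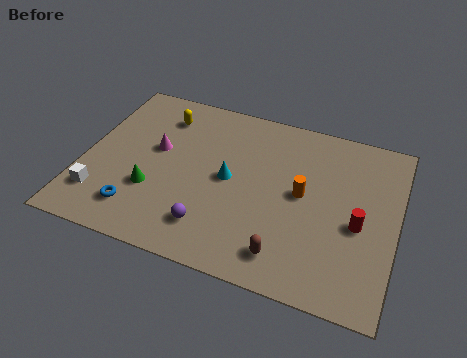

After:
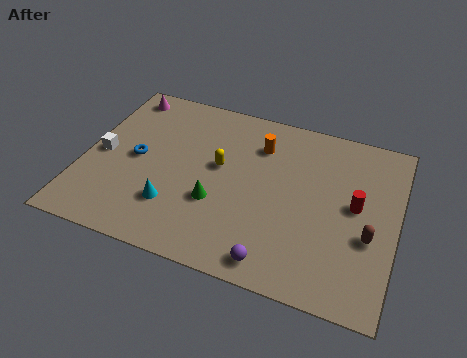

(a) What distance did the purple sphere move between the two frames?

3.0

The purple sphere was near (5.9, 2.0) before and (8.8, 1.1) after, so it travelled √(2.9² + 0.9²) ≈ 3.0 units.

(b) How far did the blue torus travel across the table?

2.9

From (2.7, 1.9) to (2.3, 4.8), the blue torus covered √(0.4² + 2.9²) ≈ 2.9 units.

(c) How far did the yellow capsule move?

3.6

From (3.1, 7.7) to (5.9, 5.5), the yellow capsule covered √(2.8² + 2.2²) ≈ 3.6 units.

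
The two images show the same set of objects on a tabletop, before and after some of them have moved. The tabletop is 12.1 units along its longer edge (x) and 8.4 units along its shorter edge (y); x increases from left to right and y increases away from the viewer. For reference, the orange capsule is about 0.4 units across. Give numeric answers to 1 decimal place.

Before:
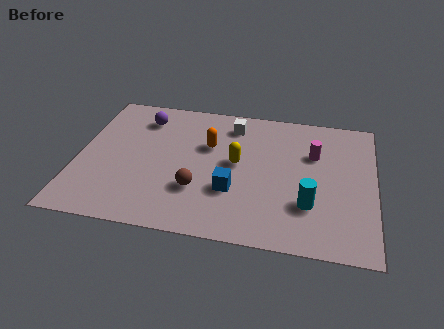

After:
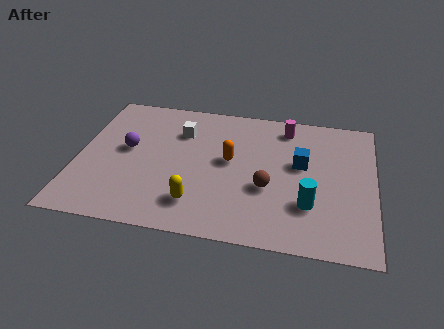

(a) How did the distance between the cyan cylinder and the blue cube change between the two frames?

-0.7

Before: roughly 3.1 units apart; after: 2.4. That's 0.7 units closer together.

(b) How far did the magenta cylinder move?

1.9

The magenta cylinder was near (9.6, 5.6) before and (8.4, 7.1) after, so it travelled √(1.2² + 1.5²) ≈ 1.9 units.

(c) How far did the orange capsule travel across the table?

1.2

The orange capsule moved from about (5.3, 5.4) to (6.2, 4.6), a distance of √(0.9² + 0.8²) ≈ 1.2.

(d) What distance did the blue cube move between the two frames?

3.4

The blue cube was near (6.4, 2.8) before and (9.1, 4.9) after, so it travelled √(2.7² + 2.1²) ≈ 3.4 units.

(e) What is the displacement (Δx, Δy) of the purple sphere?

(-0.5, -2.1)

The purple sphere started near (2.5, 6.7) and ended near (2.0, 4.6).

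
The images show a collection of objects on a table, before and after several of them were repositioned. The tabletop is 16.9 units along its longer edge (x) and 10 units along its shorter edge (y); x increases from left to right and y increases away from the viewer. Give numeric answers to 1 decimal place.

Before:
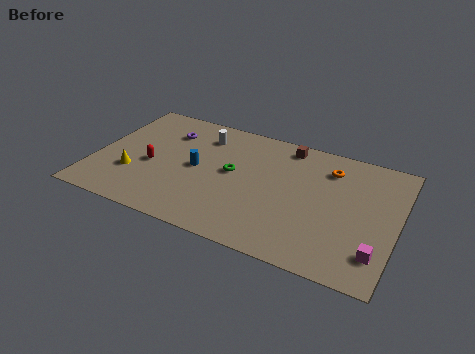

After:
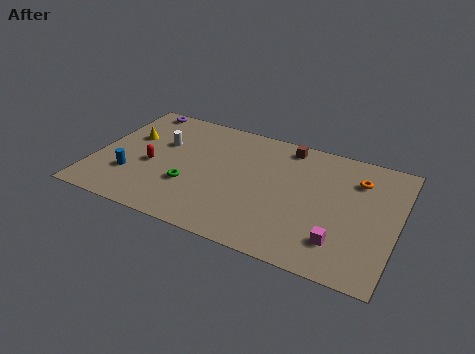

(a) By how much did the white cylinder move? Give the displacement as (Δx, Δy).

(-2.2, -1.5)

The white cylinder started near (5.7, 7.9) and ended near (3.5, 6.4).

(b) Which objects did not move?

the red capsule and the brown cube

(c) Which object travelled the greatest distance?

the blue cylinder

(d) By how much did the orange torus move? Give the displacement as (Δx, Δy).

(1.6, -0.3)

The orange torus was at about (12.9, 7.8) and moved to about (14.5, 7.5).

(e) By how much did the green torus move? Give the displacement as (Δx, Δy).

(-2.2, -2.0)

The green torus started near (7.7, 5.4) and ended near (5.5, 3.4).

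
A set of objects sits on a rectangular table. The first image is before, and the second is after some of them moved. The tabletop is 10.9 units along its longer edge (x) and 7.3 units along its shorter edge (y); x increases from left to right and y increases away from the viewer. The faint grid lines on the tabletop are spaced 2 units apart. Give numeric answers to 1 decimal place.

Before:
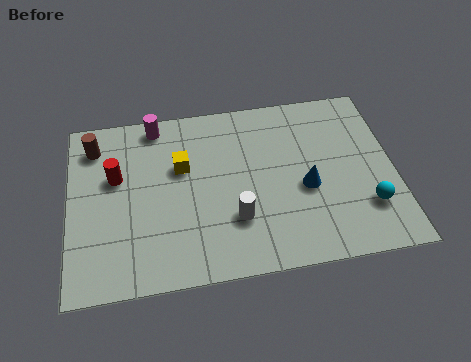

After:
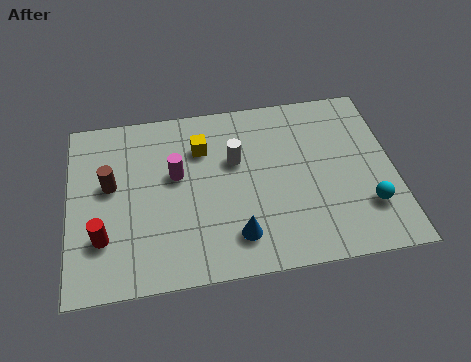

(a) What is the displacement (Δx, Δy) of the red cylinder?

(-0.5, -2.4)

The red cylinder started near (1.6, 4.5) and ended near (1.1, 2.1).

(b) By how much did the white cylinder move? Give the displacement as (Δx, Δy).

(0.1, 2.4)

From the two frames, the white cylinder sits at roughly (5.5, 2.2) before and (5.6, 4.6) after.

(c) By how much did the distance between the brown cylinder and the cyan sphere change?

-1.0

Before: roughly 9.8 units apart; after: 8.8. That's 1.0 units closer together.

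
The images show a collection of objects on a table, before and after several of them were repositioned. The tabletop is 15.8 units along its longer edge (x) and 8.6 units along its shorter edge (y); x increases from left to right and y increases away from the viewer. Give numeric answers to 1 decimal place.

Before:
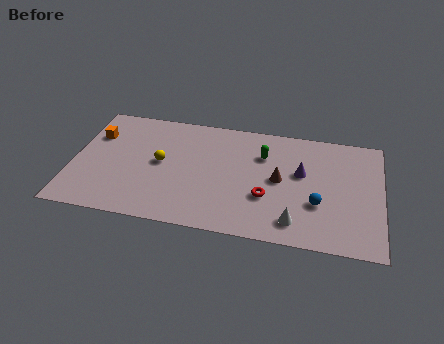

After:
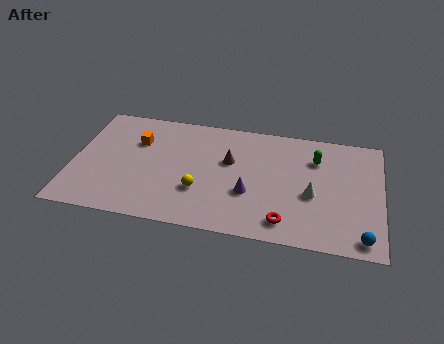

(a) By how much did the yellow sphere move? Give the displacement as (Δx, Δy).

(2.1, -1.7)

From the two frames, the yellow sphere sits at roughly (4.5, 4.5) before and (6.6, 2.8) after.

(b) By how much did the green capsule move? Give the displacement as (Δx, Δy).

(2.7, 0.2)

The green capsule started near (9.7, 6.1) and ended near (12.4, 6.3).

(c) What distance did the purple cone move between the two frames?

3.3

The purple cone moved from about (11.7, 5.1) to (9.1, 3.1), a distance of √(2.6² + 2.0²) ≈ 3.3.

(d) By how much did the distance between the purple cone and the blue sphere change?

+3.9

They were about 2.3 units apart before and 6.2 after — 3.9 units further apart.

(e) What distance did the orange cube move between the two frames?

2.2

From (1.0, 6.0) to (3.2, 5.9), the orange cube covered √(2.2² + 0.1²) ≈ 2.2 units.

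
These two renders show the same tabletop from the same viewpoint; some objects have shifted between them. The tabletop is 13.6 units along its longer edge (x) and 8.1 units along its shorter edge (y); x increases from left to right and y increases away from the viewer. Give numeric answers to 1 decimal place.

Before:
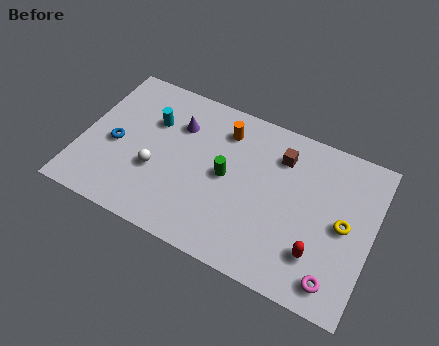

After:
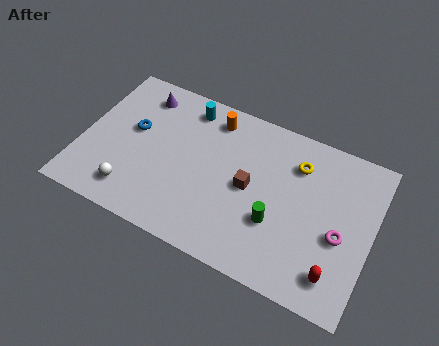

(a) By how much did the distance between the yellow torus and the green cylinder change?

-2.1

Before: roughly 5.5 units apart; after: 3.4. That's 2.1 units closer together.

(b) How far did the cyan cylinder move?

2.1

The cyan cylinder moved from about (3.1, 5.5) to (4.6, 6.9), a distance of √(1.5² + 1.4²) ≈ 2.1.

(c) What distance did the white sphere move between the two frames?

1.7

From (3.6, 3.0) to (2.7, 1.5), the white sphere covered √(0.9² + 1.5²) ≈ 1.7 units.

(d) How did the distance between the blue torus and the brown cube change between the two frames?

-2.3

They were about 7.9 units apart before and 5.6 after — 2.3 units closer together.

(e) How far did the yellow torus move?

3.2

The yellow torus was near (12.3, 4.0) before and (9.9, 6.1) after, so it travelled √(2.4² + 2.1²) ≈ 3.2 units.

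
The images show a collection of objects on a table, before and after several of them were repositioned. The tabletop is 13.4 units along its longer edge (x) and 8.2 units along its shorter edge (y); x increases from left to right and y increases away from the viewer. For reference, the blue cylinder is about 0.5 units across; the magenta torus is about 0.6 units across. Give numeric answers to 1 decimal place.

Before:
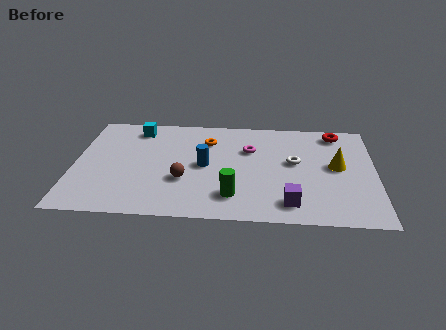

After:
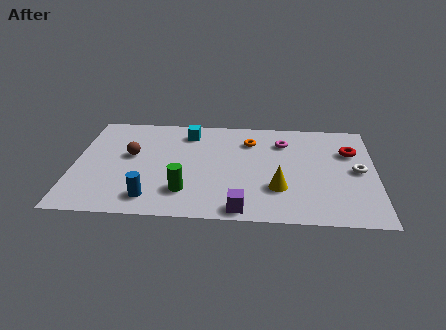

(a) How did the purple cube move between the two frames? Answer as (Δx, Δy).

(-2.1, -0.6)

From the two frames, the purple cube sits at roughly (9.6, 1.4) before and (7.5, 0.8) after.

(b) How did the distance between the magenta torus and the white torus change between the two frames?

+1.7

Before: roughly 2.2 units apart; after: 3.9. That's 1.7 units further apart.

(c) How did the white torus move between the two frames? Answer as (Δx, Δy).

(2.8, -0.5)

The white torus was at about (9.8, 4.6) and moved to about (12.6, 4.1).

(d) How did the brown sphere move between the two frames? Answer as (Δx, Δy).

(-2.4, 1.8)

From the two frames, the brown sphere sits at roughly (4.9, 2.9) before and (2.5, 4.7) after.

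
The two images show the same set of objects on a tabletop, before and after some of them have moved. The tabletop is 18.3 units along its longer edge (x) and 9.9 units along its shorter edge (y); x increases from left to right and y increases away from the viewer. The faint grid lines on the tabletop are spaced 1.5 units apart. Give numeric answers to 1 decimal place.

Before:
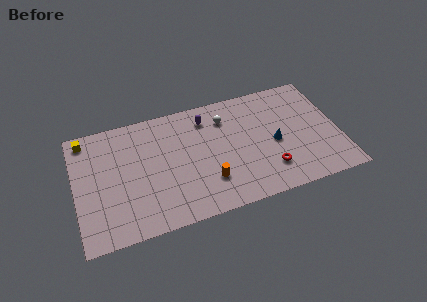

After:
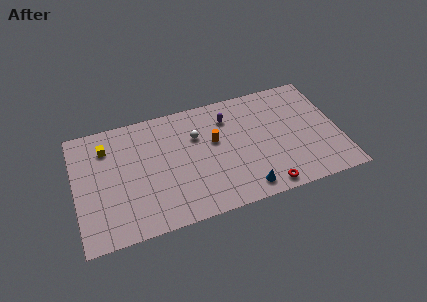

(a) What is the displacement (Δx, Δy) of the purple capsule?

(1.5, -0.4)

From the two frames, the purple capsule sits at roughly (9.3, 8.0) before and (10.8, 7.6) after.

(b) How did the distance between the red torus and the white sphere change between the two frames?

+1.3

They were about 5.8 units apart before and 7.1 after — 1.3 units further apart.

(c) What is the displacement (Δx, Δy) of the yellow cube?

(1.4, -1.1)

The yellow cube was at about (0.9, 8.7) and moved to about (2.3, 7.6).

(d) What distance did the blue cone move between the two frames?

4.0

From (13.8, 4.5) to (11.4, 1.3), the blue cone covered √(2.4² + 3.2²) ≈ 4.0 units.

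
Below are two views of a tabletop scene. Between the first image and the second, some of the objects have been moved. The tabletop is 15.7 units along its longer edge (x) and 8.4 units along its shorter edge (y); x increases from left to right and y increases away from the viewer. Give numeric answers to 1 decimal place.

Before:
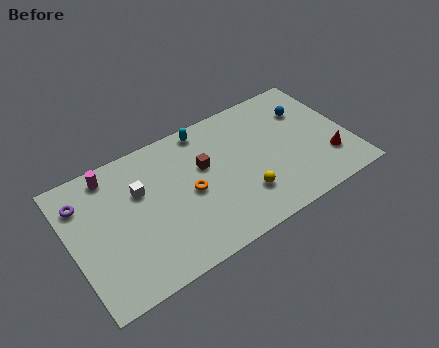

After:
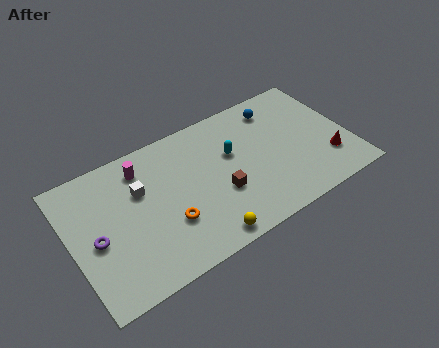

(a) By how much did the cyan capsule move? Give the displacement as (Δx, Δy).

(1.2, -2.3)

The cyan capsule was at about (8.0, 7.5) and moved to about (9.2, 5.2).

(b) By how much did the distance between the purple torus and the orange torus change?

-2.2

Before: roughly 6.2 units apart; after: 4.0. That's 2.2 units closer together.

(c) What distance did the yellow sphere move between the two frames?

2.9

The yellow sphere moved from about (9.4, 2.3) to (6.9, 0.9), a distance of √(2.5² + 1.4²) ≈ 2.9.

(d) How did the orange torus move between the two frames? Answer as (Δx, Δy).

(-1.4, -1.2)

From the two frames, the orange torus sits at roughly (6.6, 4.0) before and (5.2, 2.8) after.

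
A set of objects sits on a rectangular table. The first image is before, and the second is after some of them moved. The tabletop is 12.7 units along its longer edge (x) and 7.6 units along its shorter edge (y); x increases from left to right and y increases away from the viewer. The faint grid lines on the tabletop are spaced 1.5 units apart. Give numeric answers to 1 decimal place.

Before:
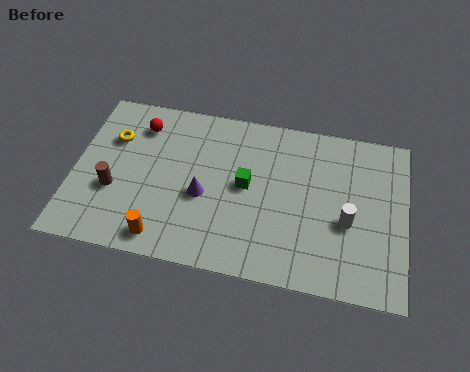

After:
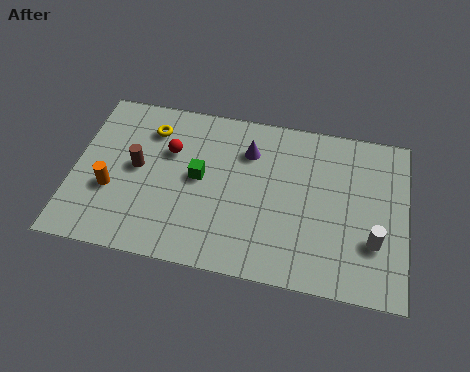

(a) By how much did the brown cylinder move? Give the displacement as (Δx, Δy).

(0.8, 1.2)

From the two frames, the brown cylinder sits at roughly (1.6, 2.8) before and (2.4, 4.0) after.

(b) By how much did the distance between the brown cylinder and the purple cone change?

+1.1

The distance was about 3.4 in the first image and 4.5 in the second, so they moved 1.1 units further apart.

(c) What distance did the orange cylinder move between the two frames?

2.8

The orange cylinder was near (3.6, 1.0) before and (1.5, 2.8) after, so it travelled √(2.1² + 1.8²) ≈ 2.8 units.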